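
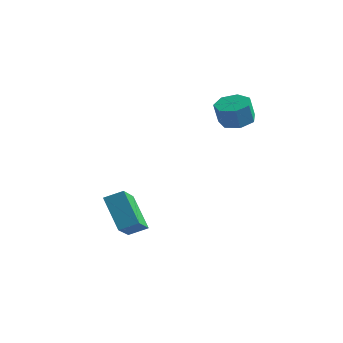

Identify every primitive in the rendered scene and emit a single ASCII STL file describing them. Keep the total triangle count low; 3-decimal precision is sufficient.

solid 
facet normal 0.053 0.287 -0.956
outer loop
vertex 4.048 4.327 1.877
vertex 3.532 3.652 1.646
vertex 3.298 4.468 1.878
endloop
endfacet
facet normal 0.177 0.940 0.292
outer loop
vertex 4.048 4.327 1.877
vertex 3.298 4.468 1.878
vertex 3.983 3.982 3.025
endloop
endfacet
facet normal 0.178 0.940 0.292
outer loop
vertex 3.983 3.982 3.025
vertex 3.298 4.468 1.878
vertex 3.233 4.124 3.025
endloop
endfacet
facet normal -0.054 -0.286 0.957
outer loop
vertex 3.983 3.982 3.025
vertex 3.233 4.124 3.025
vertex 3.468 3.308 2.794
endloop
endfacet
facet normal 0.053 0.287 -0.956
outer loop
vertex 3.298 4.468 1.878
vertex 3.532 3.652 1.646
vertex 2.724 3.995 1.704
endloop
endfacet
facet normal -0.658 0.731 0.182
outer loop
vertex 3.298 4.468 1.878
vertex 2.724 3.995 1.704
vertex 3.233 4.124 3.025
endloop
endfacet
facet normal -0.658 0.731 0.182
outer loop
vertex 3.233 4.124 3.025
vertex 2.724 3.995 1.704
vertex 2.659 3.651 2.851
endloop
endfacet
facet normal -0.054 -0.286 0.957
outer loop
vertex 3.233 4.124 3.025
vertex 2.659 3.651 2.851
vertex 3.468 3.308 2.794
endloop
endfacet
facet normal 0.054 0.288 -0.956
outer loop
vertex 2.724 3.995 1.704
vertex 3.532 3.652 1.646
vertex 2.759 3.264 1.486
endloop
endfacet
facet normal -0.997 -0.028 -0.065
outer loop
vertex 2.724 3.995 1.704
vertex 2.759 3.264 1.486
vertex 2.659 3.651 2.851
endloop
endfacet
facet normal -0.997 -0.028 -0.065
outer loop
vertex 2.659 3.651 2.851
vertex 2.759 3.264 1.486
vertex 2.694 2.92 2.634
endloop
endfacet
facet normal -0.054 -0.287 0.957
outer loop
vertex 2.659 3.651 2.851
vertex 2.694 2.92 2.634
vertex 3.468 3.308 2.794
endloop
endfacet
facet normal 0.054 0.287 -0.956
outer loop
vertex 2.759 3.264 1.486
vertex 3.532 3.652 1.646
vertex 3.376 2.825 1.389
endloop
endfacet
facet normal -0.586 -0.766 -0.263
outer loop
vertex 2.759 3.264 1.486
vertex 3.376 2.825 1.389
vertex 2.694 2.92 2.634
endloop
endfacet
facet normal -0.586 -0.767 -0.262
outer loop
vertex 2.694 2.92 2.634
vertex 3.376 2.825 1.389
vertex 3.312 2.481 2.537
endloop
endfacet
facet normal -0.054 -0.287 0.956
outer loop
vertex 2.694 2.92 2.634
vertex 3.312 2.481 2.537
vertex 3.468 3.308 2.794
endloop
endfacet
facet normal 0.054 0.287 -0.956
outer loop
vertex 3.376 2.825 1.389
vertex 3.532 3.652 1.646
vertex 4.111 3.009 1.486
endloop
endfacet
facet normal 0.267 -0.927 -0.263
outer loop
vertex 3.376 2.825 1.389
vertex 4.111 3.009 1.486
vertex 3.312 2.481 2.537
endloop
endfacet
facet normal 0.266 -0.927 -0.263
outer loop
vertex 3.312 2.481 2.537
vertex 4.111 3.009 1.486
vertex 4.047 2.665 2.633
endloop
endfacet
facet normal -0.053 -0.287 0.956
outer loop
vertex 3.312 2.481 2.537
vertex 4.047 2.665 2.633
vertex 3.468 3.308 2.794
endloop
endfacet
facet normal 0.054 0.287 -0.957
outer loop
vertex 4.111 3.009 1.486
vertex 3.532 3.652 1.646
vertex 4.41 3.677 1.703
endloop
endfacet
facet normal 0.919 -0.390 -0.066
outer loop
vertex 4.111 3.009 1.486
vertex 4.41 3.677 1.703
vertex 4.047 2.665 2.633
endloop
endfacet
facet normal 0.919 -0.390 -0.066
outer loop
vertex 4.047 2.665 2.633
vertex 4.41 3.677 1.703
vertex 4.346 3.333 2.851
endloop
endfacet
facet normal -0.054 -0.288 0.956
outer loop
vertex 4.047 2.665 2.633
vertex 4.346 3.333 2.851
vertex 3.468 3.308 2.794
endloop
endfacet
facet normal 0.054 0.286 -0.957
outer loop
vertex 4.41 3.677 1.703
vertex 3.532 3.652 1.646
vertex 4.048 4.327 1.877
endloop
endfacet
facet normal 0.879 0.441 0.181
outer loop
vertex 4.41 3.677 1.703
vertex 4.048 4.327 1.877
vertex 4.346 3.333 2.851
endloop
endfacet
facet normal 0.878 0.442 0.183
outer loop
vertex 4.346 3.333 2.851
vertex 4.048 4.327 1.877
vertex 3.983 3.982 3.025
endloop
endfacet
facet normal -0.054 -0.287 0.957
outer loop
vertex 4.346 3.333 2.851
vertex 3.983 3.982 3.025
vertex 3.468 3.308 2.794
endloop
endfacet
facet normal -0.632 0.309 0.711
outer loop
vertex 0.394 -2.483 -1.803
vertex 1.122 -1.933 -1.394
vertex -0.088 -1.071 -2.845
endloop
endfacet
facet normal -0.727 -0.551 -0.409
outer loop
vertex 1.178 -1.687 -4.266
vertex 0.394 -2.483 -1.803
vertex -0.088 -1.071 -2.845
endloop
endfacet
facet normal -0.632 0.309 0.711
outer loop
vertex -0.088 -1.071 -2.845
vertex 1.122 -1.933 -1.394
vertex 0.64 -0.521 -2.436
endloop
endfacet
facet normal -0.265 0.776 -0.572
outer loop
vertex 0.64 -0.521 -2.436
vertex 1.178 -1.687 -4.266
vertex -0.088 -1.071 -2.845
endloop
endfacet
facet normal 0.265 -0.776 0.572
outer loop
vertex 0.394 -2.483 -1.803
vertex 2.388 -2.549 -2.815
vertex 1.122 -1.933 -1.394
endloop
endfacet
facet normal -0.727 -0.551 -0.409
outer loop
vertex 1.66 -3.099 -3.224
vertex 0.394 -2.483 -1.803
vertex 1.178 -1.687 -4.266
endloop
endfacet
facet normal 0.265 -0.776 0.572
outer loop
vertex 1.66 -3.099 -3.224
vertex 2.388 -2.549 -2.815
vertex 0.394 -2.483 -1.803
endloop
endfacet
facet normal 0.727 0.551 0.409
outer loop
vertex 1.122 -1.933 -1.394
vertex 2.388 -2.549 -2.815
vertex 0.64 -0.521 -2.436
endloop
endfacet
facet normal -0.265 0.776 -0.572
outer loop
vertex 1.906 -1.137 -3.857
vertex 1.178 -1.687 -4.266
vertex 0.64 -0.521 -2.436
endloop
endfacet
facet normal 0.727 0.551 0.409
outer loop
vertex 0.64 -0.521 -2.436
vertex 2.388 -2.549 -2.815
vertex 1.906 -1.137 -3.857
endloop
endfacet
facet normal 0.632 -0.309 -0.711
outer loop
vertex 1.906 -1.137 -3.857
vertex 1.66 -3.099 -3.224
vertex 1.178 -1.687 -4.266
endloop
endfacet
facet normal 0.632 -0.309 -0.711
outer loop
vertex 2.388 -2.549 -2.815
vertex 1.66 -3.099 -3.224
vertex 1.906 -1.137 -3.857
endloop
endfacet

endsolid


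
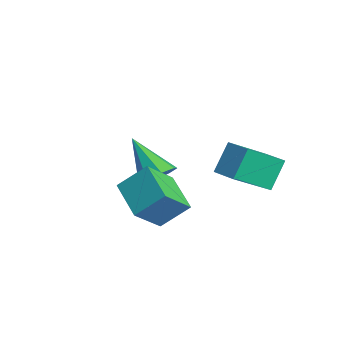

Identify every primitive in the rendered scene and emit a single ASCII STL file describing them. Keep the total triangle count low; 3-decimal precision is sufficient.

solid 
facet normal 0.781 0.107 -0.615
outer loop
vertex -2.325 1.334 -0.822
vertex -2.732 0.853 -1.422
vertex -2.699 1.702 -1.233
endloop
endfacet
facet normal -0.021 0.735 0.677
outer loop
vertex -2.325 1.334 -0.822
vertex -2.699 1.702 -1.233
vertex -4.388 0.627 -0.118
endloop
endfacet
facet normal 0.781 0.107 -0.616
outer loop
vertex -2.699 1.702 -1.233
vertex -2.732 0.853 -1.422
vertex -3.092 1.572 -1.754
endloop
endfacet
facet normal -0.467 0.874 0.135
outer loop
vertex -2.699 1.702 -1.233
vertex -3.092 1.572 -1.754
vertex -4.388 0.627 -0.118
endloop
endfacet
facet normal 0.781 0.107 -0.615
outer loop
vertex -3.092 1.572 -1.754
vertex -2.732 0.853 -1.422
vertex -3.274 1.021 -2.081
endloop
endfacet
facet normal -0.802 0.478 -0.359
outer loop
vertex -3.092 1.572 -1.754
vertex -3.274 1.021 -2.081
vertex -4.388 0.627 -0.118
endloop
endfacet
facet normal 0.781 0.107 -0.615
outer loop
vertex -3.274 1.021 -2.081
vertex -2.732 0.853 -1.422
vertex -3.139 0.372 -2.022
endloop
endfacet
facet normal -0.829 -0.219 -0.514
outer loop
vertex -3.274 1.021 -2.081
vertex -3.139 0.372 -2.022
vertex -4.388 0.627 -0.118
endloop
endfacet
facet normal 0.781 0.107 -0.615
outer loop
vertex -3.139 0.372 -2.022
vertex -2.732 0.853 -1.422
vertex -2.765 0.004 -1.611
endloop
endfacet
facet normal -0.533 -0.811 -0.241
outer loop
vertex -3.139 0.372 -2.022
vertex -2.765 0.004 -1.611
vertex -4.388 0.627 -0.118
endloop
endfacet
facet normal 0.781 0.106 -0.615
outer loop
vertex -2.765 0.004 -1.611
vertex -2.732 0.853 -1.422
vertex -2.372 0.134 -1.089
endloop
endfacet
facet normal -0.087 -0.949 0.302
outer loop
vertex -2.765 0.004 -1.611
vertex -2.372 0.134 -1.089
vertex -4.388 0.627 -0.118
endloop
endfacet
facet normal 0.781 0.106 -0.615
outer loop
vertex -2.372 0.134 -1.089
vertex -2.732 0.853 -1.422
vertex -2.19 0.685 -0.763
endloop
endfacet
facet normal 0.248 -0.553 0.796
outer loop
vertex -2.372 0.134 -1.089
vertex -2.19 0.685 -0.763
vertex -4.388 0.627 -0.118
endloop
endfacet
facet normal 0.781 0.107 -0.615
outer loop
vertex -2.19 0.685 -0.763
vertex -2.732 0.853 -1.422
vertex -2.325 1.334 -0.822
endloop
endfacet
facet normal 0.275 0.144 0.951
outer loop
vertex -2.19 0.685 -0.763
vertex -2.325 1.334 -0.822
vertex -4.388 0.627 -0.118
endloop
endfacet
facet normal -0.956 0.118 0.268
outer loop
vertex -0.209 -1.091 1.745
vertex -0.431 0.138 0.408
vertex -0.603 -2.174 0.816
endloop
endfacet
facet normal 0.122 -0.671 0.731
outer loop
vertex 1.051 -2.378 0.352
vertex -0.209 -1.091 1.745
vertex -0.603 -2.174 0.816
endloop
endfacet
facet normal -0.956 0.118 0.267
outer loop
vertex -0.603 -2.174 0.816
vertex -0.431 0.138 0.408
vertex -0.825 -0.944 -0.522
endloop
endfacet
facet normal -0.266 -0.731 -0.628
outer loop
vertex -0.825 -0.944 -0.522
vertex 1.051 -2.378 0.352
vertex -0.603 -2.174 0.816
endloop
endfacet
facet normal 0.266 0.731 0.628
outer loop
vertex -0.209 -1.091 1.745
vertex 1.223 -0.066 -0.056
vertex -0.431 0.138 0.408
endloop
endfacet
facet normal 0.121 -0.672 0.731
outer loop
vertex 1.445 -1.296 1.282
vertex -0.209 -1.091 1.745
vertex 1.051 -2.378 0.352
endloop
endfacet
facet normal 0.266 0.731 0.628
outer loop
vertex 1.445 -1.296 1.282
vertex 1.223 -0.066 -0.056
vertex -0.209 -1.091 1.745
endloop
endfacet
facet normal -0.122 0.672 -0.730
outer loop
vertex -0.431 0.138 0.408
vertex 1.223 -0.066 -0.056
vertex -0.825 -0.944 -0.522
endloop
endfacet
facet normal -0.266 -0.731 -0.628
outer loop
vertex 0.829 -1.149 -0.985
vertex 1.051 -2.378 0.352
vertex -0.825 -0.944 -0.522
endloop
endfacet
facet normal -0.121 0.671 -0.731
outer loop
vertex -0.825 -0.944 -0.522
vertex 1.223 -0.066 -0.056
vertex 0.829 -1.149 -0.985
endloop
endfacet
facet normal 0.956 -0.118 -0.268
outer loop
vertex 0.829 -1.149 -0.985
vertex 1.445 -1.296 1.282
vertex 1.051 -2.378 0.352
endloop
endfacet
facet normal 0.956 -0.118 -0.268
outer loop
vertex 1.223 -0.066 -0.056
vertex 1.445 -1.296 1.282
vertex 0.829 -1.149 -0.985
endloop
endfacet
facet normal -0.963 -0.161 -0.216
outer loop
vertex 0.627 1.296 1.009
vertex 0.236 2.166 2.101
vertex 0.645 2.996 -0.339
endloop
endfacet
facet normal 0.270 -0.600 -0.753
outer loop
vertex 1.704 3.174 -0.101
vertex 0.627 1.296 1.009
vertex 0.645 2.996 -0.339
endloop
endfacet
facet normal -0.963 -0.161 -0.216
outer loop
vertex 0.645 2.996 -0.339
vertex 0.236 2.166 2.101
vertex 0.254 3.866 0.753
endloop
endfacet
facet normal 0.008 0.783 -0.621
outer loop
vertex 0.254 3.866 0.753
vertex 1.704 3.174 -0.101
vertex 0.645 2.996 -0.339
endloop
endfacet
facet normal -0.008 -0.783 0.621
outer loop
vertex 0.627 1.296 1.009
vertex 1.295 2.344 2.339
vertex 0.236 2.166 2.101
endloop
endfacet
facet normal 0.270 -0.600 -0.753
outer loop
vertex 1.686 1.474 1.247
vertex 0.627 1.296 1.009
vertex 1.704 3.174 -0.101
endloop
endfacet
facet normal -0.008 -0.783 0.621
outer loop
vertex 1.686 1.474 1.247
vertex 1.295 2.344 2.339
vertex 0.627 1.296 1.009
endloop
endfacet
facet normal -0.270 0.600 0.753
outer loop
vertex 0.236 2.166 2.101
vertex 1.295 2.344 2.339
vertex 0.254 3.866 0.753
endloop
endfacet
facet normal 0.008 0.783 -0.621
outer loop
vertex 1.313 4.044 0.991
vertex 1.704 3.174 -0.101
vertex 0.254 3.866 0.753
endloop
endfacet
facet normal -0.270 0.600 0.753
outer loop
vertex 0.254 3.866 0.753
vertex 1.295 2.344 2.339
vertex 1.313 4.044 0.991
endloop
endfacet
facet normal 0.963 0.161 0.216
outer loop
vertex 1.313 4.044 0.991
vertex 1.686 1.474 1.247
vertex 1.704 3.174 -0.101
endloop
endfacet
facet normal 0.963 0.161 0.216
outer loop
vertex 1.295 2.344 2.339
vertex 1.686 1.474 1.247
vertex 1.313 4.044 0.991
endloop
endfacet

endsolid


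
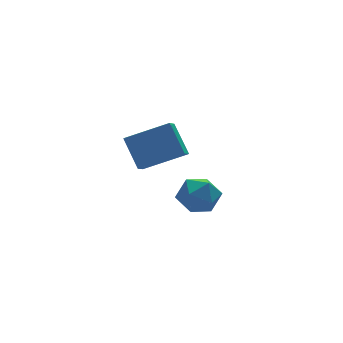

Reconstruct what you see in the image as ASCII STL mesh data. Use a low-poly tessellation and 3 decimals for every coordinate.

solid 
facet normal -0.855 0.308 -0.418
outer loop
vertex -4.745 2.787 2.665
vertex -4.29 3.398 2.185
vertex -4.539 1.64 1.401
endloop
endfacet
facet normal -0.505 -0.679 0.533
outer loop
vertex -2.71 0.982 2.295
vertex -4.745 2.787 2.665
vertex -4.539 1.64 1.401
endloop
endfacet
facet normal -0.855 0.307 -0.417
outer loop
vertex -4.539 1.64 1.401
vertex -4.29 3.398 2.185
vertex -4.085 2.25 0.92
endloop
endfacet
facet normal 0.119 -0.668 -0.735
outer loop
vertex -4.085 2.25 0.92
vertex -2.71 0.982 2.295
vertex -4.539 1.64 1.401
endloop
endfacet
facet normal -0.120 0.667 0.736
outer loop
vertex -4.745 2.787 2.665
vertex -2.461 2.74 3.079
vertex -4.29 3.398 2.185
endloop
endfacet
facet normal -0.505 -0.678 0.534
outer loop
vertex -2.915 2.13 3.56
vertex -4.745 2.787 2.665
vertex -2.71 0.982 2.295
endloop
endfacet
facet normal -0.119 0.668 0.734
outer loop
vertex -2.915 2.13 3.56
vertex -2.461 2.74 3.079
vertex -4.745 2.787 2.665
endloop
endfacet
facet normal 0.505 0.678 -0.534
outer loop
vertex -4.29 3.398 2.185
vertex -2.461 2.74 3.079
vertex -4.085 2.25 0.92
endloop
endfacet
facet normal 0.120 -0.667 -0.735
outer loop
vertex -2.255 1.593 1.815
vertex -2.71 0.982 2.295
vertex -4.085 2.25 0.92
endloop
endfacet
facet normal 0.505 0.679 -0.534
outer loop
vertex -4.085 2.25 0.92
vertex -2.461 2.74 3.079
vertex -2.255 1.593 1.815
endloop
endfacet
facet normal 0.855 -0.308 0.418
outer loop
vertex -2.255 1.593 1.815
vertex -2.915 2.13 3.56
vertex -2.71 0.982 2.295
endloop
endfacet
facet normal 0.855 -0.307 0.418
outer loop
vertex -2.461 2.74 3.079
vertex -2.915 2.13 3.56
vertex -2.255 1.593 1.815
endloop
endfacet
facet normal 0.024 0.852 0.524
outer loop
vertex -3.706 -1.617 1.962
vertex -3.904 -2.126 2.799
vertex -2.957 -1.979 2.516
endloop
endfacet
facet normal 0.459 0.888 -0.040
outer loop
vertex -3.706 -1.617 1.962
vertex -2.957 -1.979 2.516
vertex -2.919 -2.044 1.52
endloop
endfacet
facet normal 0.068 0.776 -0.627
outer loop
vertex -3.706 -1.617 1.962
vertex -2.919 -2.044 1.52
vertex -3.841 -2.232 1.187
endloop
endfacet
facet normal -0.608 0.670 -0.426
outer loop
vertex -3.706 -1.617 1.962
vertex -3.841 -2.232 1.187
vertex -4.45 -2.283 1.977
endloop
endfacet
facet normal -0.636 0.717 0.286
outer loop
vertex -3.706 -1.617 1.962
vertex -4.45 -2.283 1.977
vertex -3.904 -2.126 2.799
endloop
endfacet
facet normal 0.934 0.358 0.012
outer loop
vertex -2.919 -2.044 1.52
vertex -2.957 -1.979 2.516
vertex -2.63 -2.817 2.083
endloop
endfacet
facet normal 0.230 0.299 0.926
outer loop
vertex -2.957 -1.979 2.516
vertex -3.904 -2.126 2.799
vertex -3.239 -2.868 2.873
endloop
endfacet
facet normal -0.837 0.081 0.541
outer loop
vertex -3.904 -2.126 2.799
vertex -4.45 -2.283 1.977
vertex -4.161 -3.056 2.54
endloop
endfacet
facet normal -0.792 0.006 -0.610
outer loop
vertex -4.45 -2.283 1.977
vertex -3.841 -2.232 1.187
vertex -4.123 -3.121 1.544
endloop
endfacet
facet normal 0.302 0.177 -0.937
outer loop
vertex -3.841 -2.232 1.187
vertex -2.919 -2.044 1.52
vertex -3.176 -2.974 1.261
endloop
endfacet
facet normal 0.608 -0.670 0.426
outer loop
vertex -3.374 -3.483 2.098
vertex -2.63 -2.817 2.083
vertex -3.239 -2.868 2.873
endloop
endfacet
facet normal -0.068 -0.776 0.627
outer loop
vertex -3.374 -3.483 2.098
vertex -3.239 -2.868 2.873
vertex -4.161 -3.056 2.54
endloop
endfacet
facet normal -0.459 -0.888 0.040
outer loop
vertex -3.374 -3.483 2.098
vertex -4.161 -3.056 2.54
vertex -4.123 -3.121 1.544
endloop
endfacet
facet normal -0.024 -0.852 -0.524
outer loop
vertex -3.374 -3.483 2.098
vertex -4.123 -3.121 1.544
vertex -3.176 -2.974 1.261
endloop
endfacet
facet normal 0.636 -0.717 -0.286
outer loop
vertex -3.374 -3.483 2.098
vertex -3.176 -2.974 1.261
vertex -2.63 -2.817 2.083
endloop
endfacet
facet normal 0.792 -0.006 0.610
outer loop
vertex -3.239 -2.868 2.873
vertex -2.63 -2.817 2.083
vertex -2.957 -1.979 2.516
endloop
endfacet
facet normal -0.302 -0.177 0.937
outer loop
vertex -4.161 -3.056 2.54
vertex -3.239 -2.868 2.873
vertex -3.904 -2.126 2.799
endloop
endfacet
facet normal -0.934 -0.358 -0.012
outer loop
vertex -4.123 -3.121 1.544
vertex -4.161 -3.056 2.54
vertex -4.45 -2.283 1.977
endloop
endfacet
facet normal -0.230 -0.299 -0.926
outer loop
vertex -3.176 -2.974 1.261
vertex -4.123 -3.121 1.544
vertex -3.841 -2.232 1.187
endloop
endfacet
facet normal 0.837 -0.081 -0.541
outer loop
vertex -2.63 -2.817 2.083
vertex -3.176 -2.974 1.261
vertex -2.919 -2.044 1.52
endloop
endfacet

endsolid


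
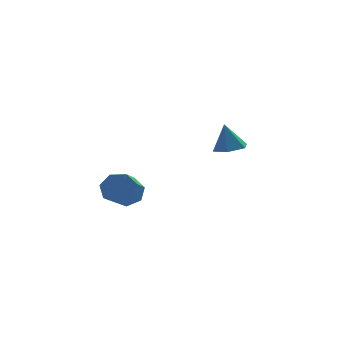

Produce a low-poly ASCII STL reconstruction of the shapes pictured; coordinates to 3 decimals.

solid 
facet normal 0.157 -0.140 -0.978
outer loop
vertex 3.067 0.703 2.249
vertex 2.455 1.389 2.053
vertex 3.365 1.591 2.17
endloop
endfacet
facet normal 0.761 -0.200 0.617
outer loop
vertex 3.067 0.703 2.249
vertex 3.365 1.591 2.17
vertex 2.205 1.611 3.607
endloop
endfacet
facet normal 0.157 -0.140 -0.978
outer loop
vertex 3.365 1.591 2.17
vertex 2.455 1.389 2.053
vertex 2.753 2.277 1.974
endloop
endfacet
facet normal 0.590 0.659 0.467
outer loop
vertex 3.365 1.591 2.17
vertex 2.753 2.277 1.974
vertex 2.205 1.611 3.607
endloop
endfacet
facet normal 0.157 -0.140 -0.978
outer loop
vertex 2.753 2.277 1.974
vertex 2.455 1.389 2.053
vertex 1.842 2.075 1.857
endloop
endfacet
facet normal -0.243 0.924 0.295
outer loop
vertex 2.753 2.277 1.974
vertex 1.842 2.075 1.857
vertex 2.205 1.611 3.607
endloop
endfacet
facet normal 0.157 -0.140 -0.978
outer loop
vertex 1.842 2.075 1.857
vertex 2.455 1.389 2.053
vertex 1.544 1.187 1.936
endloop
endfacet
facet normal -0.904 0.328 0.274
outer loop
vertex 1.842 2.075 1.857
vertex 1.544 1.187 1.936
vertex 2.205 1.611 3.607
endloop
endfacet
facet normal 0.157 -0.140 -0.978
outer loop
vertex 1.544 1.187 1.936
vertex 2.455 1.389 2.053
vertex 2.156 0.501 2.132
endloop
endfacet
facet normal -0.732 -0.532 0.425
outer loop
vertex 1.544 1.187 1.936
vertex 2.156 0.501 2.132
vertex 2.205 1.611 3.607
endloop
endfacet
facet normal 0.157 -0.140 -0.978
outer loop
vertex 2.156 0.501 2.132
vertex 2.455 1.389 2.053
vertex 3.067 0.703 2.249
endloop
endfacet
facet normal 0.100 -0.797 0.596
outer loop
vertex 2.156 0.501 2.132
vertex 3.067 0.703 2.249
vertex 2.205 1.611 3.607
endloop
endfacet
facet normal 0.346 0.802 -0.487
outer loop
vertex -2.718 -2.417 0.427
vertex -3.344 -1.891 0.848
vertex -2.489 -2.094 1.121
endloop
endfacet
facet normal 0.893 -0.440 -0.090
outer loop
vertex -2.718 -2.417 0.427
vertex -2.489 -2.094 1.121
vertex -3.33 -3.836 1.291
endloop
endfacet
facet normal 0.893 -0.440 -0.089
outer loop
vertex -3.33 -3.836 1.291
vertex -2.489 -2.094 1.121
vertex -3.101 -3.512 1.984
endloop
endfacet
facet normal -0.346 -0.801 0.489
outer loop
vertex -3.33 -3.836 1.291
vertex -3.101 -3.512 1.984
vertex -3.956 -3.309 1.712
endloop
endfacet
facet normal 0.346 0.802 -0.488
outer loop
vertex -2.489 -2.094 1.121
vertex -3.344 -1.891 0.848
vertex -2.904 -1.618 1.609
endloop
endfacet
facet normal 0.781 0.042 0.623
outer loop
vertex -2.489 -2.094 1.121
vertex -2.904 -1.618 1.609
vertex -3.101 -3.512 1.984
endloop
endfacet
facet normal 0.781 0.042 0.623
outer loop
vertex -3.101 -3.512 1.984
vertex -2.904 -1.618 1.609
vertex -3.516 -3.036 2.472
endloop
endfacet
facet normal -0.346 -0.802 0.488
outer loop
vertex -3.101 -3.512 1.984
vertex -3.516 -3.036 2.472
vertex -3.956 -3.309 1.712
endloop
endfacet
facet normal 0.347 0.801 -0.488
outer loop
vertex -2.904 -1.618 1.609
vertex -3.344 -1.891 0.848
vertex -3.65 -1.347 1.524
endloop
endfacet
facet normal 0.080 0.493 0.866
outer loop
vertex -2.904 -1.618 1.609
vertex -3.65 -1.347 1.524
vertex -3.516 -3.036 2.472
endloop
endfacet
facet normal 0.081 0.493 0.866
outer loop
vertex -3.516 -3.036 2.472
vertex -3.65 -1.347 1.524
vertex -4.263 -2.766 2.388
endloop
endfacet
facet normal -0.345 -0.802 0.488
outer loop
vertex -3.516 -3.036 2.472
vertex -4.263 -2.766 2.388
vertex -3.956 -3.309 1.712
endloop
endfacet
facet normal 0.346 0.801 -0.488
outer loop
vertex -3.65 -1.347 1.524
vertex -3.344 -1.891 0.848
vertex -4.166 -1.486 0.93
endloop
endfacet
facet normal -0.681 0.572 0.457
outer loop
vertex -3.65 -1.347 1.524
vertex -4.166 -1.486 0.93
vertex -4.263 -2.766 2.388
endloop
endfacet
facet normal -0.681 0.572 0.457
outer loop
vertex -4.263 -2.766 2.388
vertex -4.166 -1.486 0.93
vertex -4.778 -2.904 1.794
endloop
endfacet
facet normal -0.347 -0.802 0.487
outer loop
vertex -4.263 -2.766 2.388
vertex -4.778 -2.904 1.794
vertex -3.956 -3.309 1.712
endloop
endfacet
facet normal 0.346 0.801 -0.488
outer loop
vertex -4.166 -1.486 0.93
vertex -3.344 -1.891 0.848
vertex -4.062 -1.93 0.275
endloop
endfacet
facet normal -0.929 0.220 -0.297
outer loop
vertex -4.166 -1.486 0.93
vertex -4.062 -1.93 0.275
vertex -4.778 -2.904 1.794
endloop
endfacet
facet normal -0.929 0.221 -0.296
outer loop
vertex -4.778 -2.904 1.794
vertex -4.062 -1.93 0.275
vertex -4.675 -3.348 1.139
endloop
endfacet
facet normal -0.346 -0.801 0.489
outer loop
vertex -4.778 -2.904 1.794
vertex -4.675 -3.348 1.139
vertex -3.956 -3.309 1.712
endloop
endfacet
facet normal 0.346 0.802 -0.488
outer loop
vertex -4.062 -1.93 0.275
vertex -3.344 -1.891 0.848
vertex -3.418 -2.344 0.051
endloop
endfacet
facet normal -0.478 -0.297 -0.827
outer loop
vertex -4.062 -1.93 0.275
vertex -3.418 -2.344 0.051
vertex -4.675 -3.348 1.139
endloop
endfacet
facet normal -0.478 -0.297 -0.827
outer loop
vertex -4.675 -3.348 1.139
vertex -3.418 -2.344 0.051
vertex -4.03 -3.763 0.915
endloop
endfacet
facet normal -0.346 -0.801 0.488
outer loop
vertex -4.675 -3.348 1.139
vertex -4.03 -3.763 0.915
vertex -3.956 -3.309 1.712
endloop
endfacet
facet normal 0.346 0.802 -0.488
outer loop
vertex -3.418 -2.344 0.051
vertex -3.344 -1.891 0.848
vertex -2.718 -2.417 0.427
endloop
endfacet
facet normal 0.333 -0.591 -0.735
outer loop
vertex -3.418 -2.344 0.051
vertex -2.718 -2.417 0.427
vertex -4.03 -3.763 0.915
endloop
endfacet
facet normal 0.333 -0.591 -0.735
outer loop
vertex -4.03 -3.763 0.915
vertex -2.718 -2.417 0.427
vertex -3.33 -3.836 1.291
endloop
endfacet
facet normal -0.346 -0.801 0.488
outer loop
vertex -4.03 -3.763 0.915
vertex -3.33 -3.836 1.291
vertex -3.956 -3.309 1.712
endloop
endfacet

endsolid


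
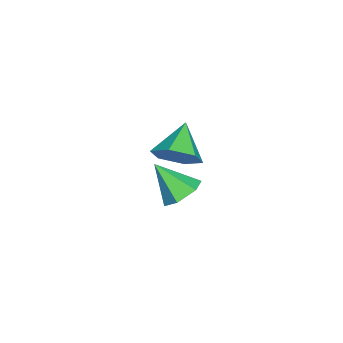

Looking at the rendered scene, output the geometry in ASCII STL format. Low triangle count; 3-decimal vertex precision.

solid 
facet normal 0.813 0.004 -0.582
outer loop
vertex -0.602 0.147 -2.609
vertex -1.087 0.262 -3.286
vertex -0.789 0.925 -2.865
endloop
endfacet
facet normal 0.091 0.331 0.939
outer loop
vertex -0.602 0.147 -2.609
vertex -0.789 0.925 -2.865
vertex -2.193 0.258 -2.494
endloop
endfacet
facet normal 0.814 0.003 -0.581
outer loop
vertex -0.789 0.925 -2.865
vertex -1.087 0.262 -3.286
vertex -1.273 1.04 -3.542
endloop
endfacet
facet normal -0.316 0.872 0.374
outer loop
vertex -0.789 0.925 -2.865
vertex -1.273 1.04 -3.542
vertex -2.193 0.258 -2.494
endloop
endfacet
facet normal 0.813 0.003 -0.583
outer loop
vertex -1.273 1.04 -3.542
vertex -1.087 0.262 -3.286
vertex -1.572 0.377 -3.962
endloop
endfacet
facet normal -0.790 0.540 -0.290
outer loop
vertex -1.273 1.04 -3.542
vertex -1.572 0.377 -3.962
vertex -2.193 0.258 -2.494
endloop
endfacet
facet normal 0.813 0.003 -0.583
outer loop
vertex -1.572 0.377 -3.962
vertex -1.087 0.262 -3.286
vertex -1.386 -0.401 -3.706
endloop
endfacet
facet normal -0.858 -0.334 -0.390
outer loop
vertex -1.572 0.377 -3.962
vertex -1.386 -0.401 -3.706
vertex -2.193 0.258 -2.494
endloop
endfacet
facet normal 0.813 0.003 -0.583
outer loop
vertex -1.386 -0.401 -3.706
vertex -1.087 0.262 -3.286
vertex -0.901 -0.516 -3.03
endloop
endfacet
facet normal -0.452 -0.875 0.175
outer loop
vertex -1.386 -0.401 -3.706
vertex -0.901 -0.516 -3.03
vertex -2.193 0.258 -2.494
endloop
endfacet
facet normal 0.813 0.003 -0.582
outer loop
vertex -0.901 -0.516 -3.03
vertex -1.087 0.262 -3.286
vertex -0.602 0.147 -2.609
endloop
endfacet
facet normal 0.023 -0.543 0.839
outer loop
vertex -0.901 -0.516 -3.03
vertex -0.602 0.147 -2.609
vertex -2.193 0.258 -2.494
endloop
endfacet
facet normal 0.137 0.668 -0.732
outer loop
vertex 2.737 1.303 -2.134
vertex 2.07 1.294 -2.267
vertex 2.321 1.737 -1.816
endloop
endfacet
facet normal 0.658 0.081 0.749
outer loop
vertex 2.737 1.303 -2.134
vertex 2.321 1.737 -1.816
vertex 1.89 0.406 -1.293
endloop
endfacet
facet normal 0.137 0.667 -0.732
outer loop
vertex 2.321 1.737 -1.816
vertex 2.07 1.294 -2.267
vertex 1.655 1.728 -1.949
endloop
endfacet
facet normal -0.184 0.410 0.893
outer loop
vertex 2.321 1.737 -1.816
vertex 1.655 1.728 -1.949
vertex 1.89 0.406 -1.293
endloop
endfacet
facet normal 0.135 0.667 -0.733
outer loop
vertex 1.655 1.728 -1.949
vertex 2.07 1.294 -2.267
vertex 1.404 1.284 -2.399
endloop
endfacet
facet normal -0.896 0.060 0.441
outer loop
vertex 1.655 1.728 -1.949
vertex 1.404 1.284 -2.399
vertex 1.89 0.406 -1.293
endloop
endfacet
facet normal 0.135 0.667 -0.732
outer loop
vertex 1.404 1.284 -2.399
vertex 2.07 1.294 -2.267
vertex 1.819 0.851 -2.717
endloop
endfacet
facet normal -0.768 -0.621 -0.156
outer loop
vertex 1.404 1.284 -2.399
vertex 1.819 0.851 -2.717
vertex 1.89 0.406 -1.293
endloop
endfacet
facet normal 0.136 0.667 -0.733
outer loop
vertex 1.819 0.851 -2.717
vertex 2.07 1.294 -2.267
vertex 2.486 0.86 -2.585
endloop
endfacet
facet normal 0.072 -0.951 -0.301
outer loop
vertex 1.819 0.851 -2.717
vertex 2.486 0.86 -2.585
vertex 1.89 0.406 -1.293
endloop
endfacet
facet normal 0.137 0.668 -0.732
outer loop
vertex 2.486 0.86 -2.585
vertex 2.07 1.294 -2.267
vertex 2.737 1.303 -2.134
endloop
endfacet
facet normal 0.786 -0.600 0.152
outer loop
vertex 2.486 0.86 -2.585
vertex 2.737 1.303 -2.134
vertex 1.89 0.406 -1.293
endloop
endfacet

endsolid


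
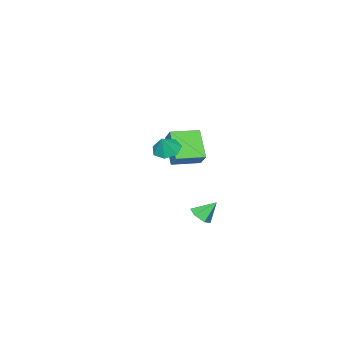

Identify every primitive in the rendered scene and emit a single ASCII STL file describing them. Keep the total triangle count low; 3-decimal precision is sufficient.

solid 
facet normal 0.461 -0.477 -0.748
outer loop
vertex -1.517 0.323 -4.295
vertex -1.939 -0.273 -4.175
vertex -2.163 0.251 -4.647
endloop
endfacet
facet normal -0.058 0.994 -0.097
outer loop
vertex -1.517 0.323 -4.295
vertex -2.163 0.251 -4.647
vertex -2.561 0.373 -3.165
endloop
endfacet
facet normal 0.460 -0.478 -0.749
outer loop
vertex -2.163 0.251 -4.647
vertex -1.939 -0.273 -4.175
vertex -2.586 -0.344 -4.527
endloop
endfacet
facet normal -0.811 0.524 -0.261
outer loop
vertex -2.163 0.251 -4.647
vertex -2.586 -0.344 -4.527
vertex -2.561 0.373 -3.165
endloop
endfacet
facet normal 0.460 -0.478 -0.749
outer loop
vertex -2.586 -0.344 -4.527
vertex -1.939 -0.273 -4.175
vertex -2.362 -0.868 -4.055
endloop
endfacet
facet normal -0.951 -0.265 0.157
outer loop
vertex -2.586 -0.344 -4.527
vertex -2.362 -0.868 -4.055
vertex -2.561 0.373 -3.165
endloop
endfacet
facet normal 0.461 -0.478 -0.748
outer loop
vertex -2.362 -0.868 -4.055
vertex -1.939 -0.273 -4.175
vertex -1.716 -0.796 -3.703
endloop
endfacet
facet normal -0.337 -0.584 0.739
outer loop
vertex -2.362 -0.868 -4.055
vertex -1.716 -0.796 -3.703
vertex -2.561 0.373 -3.165
endloop
endfacet
facet normal 0.461 -0.478 -0.748
outer loop
vertex -1.716 -0.796 -3.703
vertex -1.939 -0.273 -4.175
vertex -1.293 -0.201 -3.823
endloop
endfacet
facet normal 0.416 -0.114 0.902
outer loop
vertex -1.716 -0.796 -3.703
vertex -1.293 -0.201 -3.823
vertex -2.561 0.373 -3.165
endloop
endfacet
facet normal 0.461 -0.477 -0.748
outer loop
vertex -1.293 -0.201 -3.823
vertex -1.939 -0.273 -4.175
vertex -1.517 0.323 -4.295
endloop
endfacet
facet normal 0.557 0.675 0.485
outer loop
vertex -1.293 -0.201 -3.823
vertex -1.517 0.323 -4.295
vertex -2.561 0.373 -3.165
endloop
endfacet
facet normal -0.384 -0.594 -0.706
outer loop
vertex -3.905 -4.289 0.034
vertex -5.319 -3.263 -0.06
vertex -2.982 -3.15 -1.427
endloop
endfacet
facet normal 0.808 -0.586 0.054
outer loop
vertex -2.521 -2.437 -0.58
vertex -3.905 -4.289 0.034
vertex -2.982 -3.15 -1.427
endloop
endfacet
facet normal -0.384 -0.594 -0.706
outer loop
vertex -2.982 -3.15 -1.427
vertex -5.319 -3.263 -0.06
vertex -4.396 -2.124 -1.521
endloop
endfacet
facet normal 0.446 0.550 -0.706
outer loop
vertex -4.396 -2.124 -1.521
vertex -2.521 -2.437 -0.58
vertex -2.982 -3.15 -1.427
endloop
endfacet
facet normal -0.446 -0.550 0.706
outer loop
vertex -3.905 -4.289 0.034
vertex -4.858 -2.55 0.787
vertex -5.319 -3.263 -0.06
endloop
endfacet
facet normal 0.808 -0.586 0.054
outer loop
vertex -3.444 -3.576 0.881
vertex -3.905 -4.289 0.034
vertex -2.521 -2.437 -0.58
endloop
endfacet
facet normal -0.446 -0.550 0.706
outer loop
vertex -3.444 -3.576 0.881
vertex -4.858 -2.55 0.787
vertex -3.905 -4.289 0.034
endloop
endfacet
facet normal -0.808 0.586 -0.054
outer loop
vertex -5.319 -3.263 -0.06
vertex -4.858 -2.55 0.787
vertex -4.396 -2.124 -1.521
endloop
endfacet
facet normal 0.446 0.550 -0.706
outer loop
vertex -3.935 -1.411 -0.674
vertex -2.521 -2.437 -0.58
vertex -4.396 -2.124 -1.521
endloop
endfacet
facet normal -0.808 0.586 -0.054
outer loop
vertex -4.396 -2.124 -1.521
vertex -4.858 -2.55 0.787
vertex -3.935 -1.411 -0.674
endloop
endfacet
facet normal 0.384 0.594 0.706
outer loop
vertex -3.935 -1.411 -0.674
vertex -3.444 -3.576 0.881
vertex -2.521 -2.437 -0.58
endloop
endfacet
facet normal 0.384 0.594 0.706
outer loop
vertex -4.858 -2.55 0.787
vertex -3.444 -3.576 0.881
vertex -3.935 -1.411 -0.674
endloop
endfacet
facet normal -0.507 -0.099 -0.856
outer loop
vertex 3.76 1.735 3.03
vertex 3.151 1.406 3.429
vertex 3.279 2.178 3.264
endloop
endfacet
facet normal 0.707 0.693 0.141
outer loop
vertex 3.76 1.735 3.03
vertex 3.279 2.178 3.264
vertex 3.709 1.514 4.371
endloop
endfacet
facet normal -0.507 -0.099 -0.857
outer loop
vertex 3.279 2.178 3.264
vertex 3.151 1.406 3.429
vertex 2.701 2.038 3.622
endloop
endfacet
facet normal 0.091 0.869 0.486
outer loop
vertex 3.279 2.178 3.264
vertex 2.701 2.038 3.622
vertex 3.709 1.514 4.371
endloop
endfacet
facet normal -0.508 -0.100 -0.856
outer loop
vertex 2.701 2.038 3.622
vertex 3.151 1.406 3.429
vertex 2.462 1.423 3.836
endloop
endfacet
facet normal -0.382 0.433 0.817
outer loop
vertex 2.701 2.038 3.622
vertex 2.462 1.423 3.836
vertex 3.709 1.514 4.371
endloop
endfacet
facet normal -0.508 -0.099 -0.856
outer loop
vertex 2.462 1.423 3.836
vertex 3.151 1.406 3.429
vertex 2.741 0.794 3.743
endloop
endfacet
facet normal -0.359 -0.290 0.887
outer loop
vertex 2.462 1.423 3.836
vertex 2.741 0.794 3.743
vertex 3.709 1.514 4.371
endloop
endfacet
facet normal -0.507 -0.099 -0.856
outer loop
vertex 2.741 0.794 3.743
vertex 3.151 1.406 3.429
vertex 3.329 0.626 3.414
endloop
endfacet
facet normal 0.144 -0.753 0.642
outer loop
vertex 2.741 0.794 3.743
vertex 3.329 0.626 3.414
vertex 3.709 1.514 4.371
endloop
endfacet
facet normal -0.508 -0.099 -0.856
outer loop
vertex 3.329 0.626 3.414
vertex 3.151 1.406 3.429
vertex 3.783 1.045 3.096
endloop
endfacet
facet normal 0.748 -0.608 0.267
outer loop
vertex 3.329 0.626 3.414
vertex 3.783 1.045 3.096
vertex 3.709 1.514 4.371
endloop
endfacet
facet normal -0.507 -0.099 -0.856
outer loop
vertex 3.783 1.045 3.096
vertex 3.151 1.406 3.429
vertex 3.76 1.735 3.03
endloop
endfacet
facet normal 0.998 0.038 0.044
outer loop
vertex 3.783 1.045 3.096
vertex 3.76 1.735 3.03
vertex 3.709 1.514 4.371
endloop
endfacet

endsolid


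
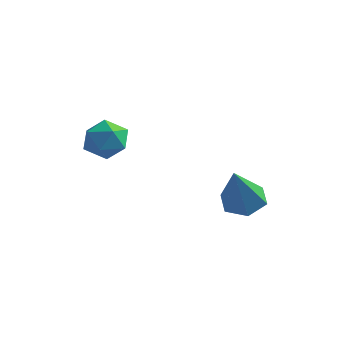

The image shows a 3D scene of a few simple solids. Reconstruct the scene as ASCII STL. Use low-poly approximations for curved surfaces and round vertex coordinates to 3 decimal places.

solid 
facet normal -0.000 0.751 0.660
outer loop
vertex -2.523 -1.682 0.111
vertex -2.387 -2.195 0.695
vertex -1.782 -1.861 0.315
endloop
endfacet
facet normal 0.229 0.973 0.023
outer loop
vertex -2.523 -1.682 0.111
vertex -1.782 -1.861 0.315
vertex -1.977 -1.797 -0.446
endloop
endfacet
facet normal -0.287 0.843 -0.455
outer loop
vertex -2.523 -1.682 0.111
vertex -1.977 -1.797 -0.446
vertex -2.702 -2.093 -0.538
endloop
endfacet
facet normal -0.834 0.540 -0.112
outer loop
vertex -2.523 -1.682 0.111
vertex -2.702 -2.093 -0.538
vertex -2.956 -2.339 0.167
endloop
endfacet
facet normal -0.658 0.483 0.578
outer loop
vertex -2.523 -1.682 0.111
vertex -2.956 -2.339 0.167
vertex -2.387 -2.195 0.695
endloop
endfacet
facet normal 0.798 0.583 -0.155
outer loop
vertex -1.977 -1.797 -0.446
vertex -1.782 -1.861 0.315
vertex -1.504 -2.381 -0.207
endloop
endfacet
facet normal 0.427 0.223 0.876
outer loop
vertex -1.782 -1.861 0.315
vertex -2.387 -2.195 0.695
vertex -1.758 -2.627 0.498
endloop
endfacet
facet normal -0.636 -0.211 0.743
outer loop
vertex -2.387 -2.195 0.695
vertex -2.956 -2.339 0.167
vertex -2.483 -2.923 0.406
endloop
endfacet
facet normal -0.920 -0.118 -0.373
outer loop
vertex -2.956 -2.339 0.167
vertex -2.702 -2.093 -0.538
vertex -2.678 -2.859 -0.355
endloop
endfacet
facet normal -0.034 0.373 -0.927
outer loop
vertex -2.702 -2.093 -0.538
vertex -1.977 -1.797 -0.446
vertex -2.073 -2.525 -0.735
endloop
endfacet
facet normal 0.834 -0.540 0.112
outer loop
vertex -1.937 -3.038 -0.151
vertex -1.504 -2.381 -0.207
vertex -1.758 -2.627 0.498
endloop
endfacet
facet normal 0.287 -0.843 0.455
outer loop
vertex -1.937 -3.038 -0.151
vertex -1.758 -2.627 0.498
vertex -2.483 -2.923 0.406
endloop
endfacet
facet normal -0.229 -0.973 -0.023
outer loop
vertex -1.937 -3.038 -0.151
vertex -2.483 -2.923 0.406
vertex -2.678 -2.859 -0.355
endloop
endfacet
facet normal 0.000 -0.751 -0.660
outer loop
vertex -1.937 -3.038 -0.151
vertex -2.678 -2.859 -0.355
vertex -2.073 -2.525 -0.735
endloop
endfacet
facet normal 0.658 -0.483 -0.578
outer loop
vertex -1.937 -3.038 -0.151
vertex -2.073 -2.525 -0.735
vertex -1.504 -2.381 -0.207
endloop
endfacet
facet normal 0.920 0.118 0.373
outer loop
vertex -1.758 -2.627 0.498
vertex -1.504 -2.381 -0.207
vertex -1.782 -1.861 0.315
endloop
endfacet
facet normal 0.034 -0.373 0.927
outer loop
vertex -2.483 -2.923 0.406
vertex -1.758 -2.627 0.498
vertex -2.387 -2.195 0.695
endloop
endfacet
facet normal -0.798 -0.583 0.155
outer loop
vertex -2.678 -2.859 -0.355
vertex -2.483 -2.923 0.406
vertex -2.956 -2.339 0.167
endloop
endfacet
facet normal -0.427 -0.223 -0.876
outer loop
vertex -2.073 -2.525 -0.735
vertex -2.678 -2.859 -0.355
vertex -2.702 -2.093 -0.538
endloop
endfacet
facet normal 0.636 0.211 -0.743
outer loop
vertex -1.504 -2.381 -0.207
vertex -2.073 -2.525 -0.735
vertex -1.977 -1.797 -0.446
endloop
endfacet
facet normal -0.177 0.557 -0.811
outer loop
vertex 0.964 1.55 -3.345
vertex 0.212 1.393 -3.289
vertex 0.504 2.008 -2.93
endloop
endfacet
facet normal 0.798 0.375 0.471
outer loop
vertex 0.964 1.55 -3.345
vertex 0.504 2.008 -2.93
vertex 0.568 0.267 -1.651
endloop
endfacet
facet normal -0.176 0.557 -0.812
outer loop
vertex 0.504 2.008 -2.93
vertex 0.212 1.393 -3.289
vertex -0.248 1.851 -2.875
endloop
endfacet
facet normal -0.064 0.589 0.805
outer loop
vertex 0.504 2.008 -2.93
vertex -0.248 1.851 -2.875
vertex 0.568 0.267 -1.651
endloop
endfacet
facet normal -0.176 0.557 -0.812
outer loop
vertex -0.248 1.851 -2.875
vertex 0.212 1.393 -3.289
vertex -0.54 1.236 -3.234
endloop
endfacet
facet normal -0.807 0.039 0.589
outer loop
vertex -0.248 1.851 -2.875
vertex -0.54 1.236 -3.234
vertex 0.568 0.267 -1.651
endloop
endfacet
facet normal -0.176 0.558 -0.811
outer loop
vertex -0.54 1.236 -3.234
vertex 0.212 1.393 -3.289
vertex -0.08 0.778 -3.649
endloop
endfacet
facet normal -0.688 -0.725 0.038
outer loop
vertex -0.54 1.236 -3.234
vertex -0.08 0.778 -3.649
vertex 0.568 0.267 -1.651
endloop
endfacet
facet normal -0.176 0.558 -0.811
outer loop
vertex -0.08 0.778 -3.649
vertex 0.212 1.393 -3.289
vertex 0.671 0.935 -3.704
endloop
endfacet
facet normal 0.175 -0.939 -0.297
outer loop
vertex -0.08 0.778 -3.649
vertex 0.671 0.935 -3.704
vertex 0.568 0.267 -1.651
endloop
endfacet
facet normal -0.177 0.558 -0.811
outer loop
vertex 0.671 0.935 -3.704
vertex 0.212 1.393 -3.289
vertex 0.964 1.55 -3.345
endloop
endfacet
facet normal 0.917 -0.390 -0.081
outer loop
vertex 0.671 0.935 -3.704
vertex 0.964 1.55 -3.345
vertex 0.568 0.267 -1.651
endloop
endfacet

endsolid


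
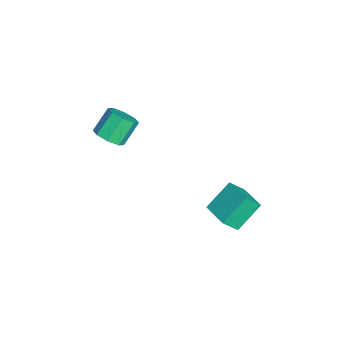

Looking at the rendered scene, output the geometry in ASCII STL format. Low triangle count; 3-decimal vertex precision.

solid 
facet normal 0.472 -0.489 -0.734
outer loop
vertex -0.598 -4.315 1.685
vertex -0.88 -3.871 1.208
vertex -0.286 -3.88 1.596
endloop
endfacet
facet normal 0.669 -0.345 0.659
outer loop
vertex -0.598 -4.315 1.685
vertex -0.286 -3.88 1.596
vertex -1.178 -3.714 2.588
endloop
endfacet
facet normal 0.668 -0.346 0.659
outer loop
vertex -1.178 -3.714 2.588
vertex -0.286 -3.88 1.596
vertex -0.865 -3.279 2.499
endloop
endfacet
facet normal -0.470 0.489 0.735
outer loop
vertex -1.178 -3.714 2.588
vertex -0.865 -3.279 2.499
vertex -1.46 -3.269 2.112
endloop
endfacet
facet normal 0.472 -0.488 -0.734
outer loop
vertex -0.286 -3.88 1.596
vertex -0.88 -3.871 1.208
vertex -0.321 -3.439 1.28
endloop
endfacet
facet normal 0.880 0.321 0.351
outer loop
vertex -0.286 -3.88 1.596
vertex -0.321 -3.439 1.28
vertex -0.865 -3.279 2.499
endloop
endfacet
facet normal 0.879 0.323 0.350
outer loop
vertex -0.865 -3.279 2.499
vertex -0.321 -3.439 1.28
vertex -0.901 -2.838 2.183
endloop
endfacet
facet normal -0.470 0.488 0.735
outer loop
vertex -0.865 -3.279 2.499
vertex -0.901 -2.838 2.183
vertex -1.46 -3.269 2.112
endloop
endfacet
facet normal 0.472 -0.488 -0.734
outer loop
vertex -0.321 -3.439 1.28
vertex -0.88 -3.871 1.208
vertex -0.684 -3.251 0.922
endloop
endfacet
facet normal 0.576 0.801 -0.163
outer loop
vertex -0.321 -3.439 1.28
vertex -0.684 -3.251 0.922
vertex -0.901 -2.838 2.183
endloop
endfacet
facet normal 0.576 0.801 -0.163
outer loop
vertex -0.901 -2.838 2.183
vertex -0.684 -3.251 0.922
vertex -1.264 -2.65 1.825
endloop
endfacet
facet normal -0.471 0.489 0.734
outer loop
vertex -0.901 -2.838 2.183
vertex -1.264 -2.65 1.825
vertex -1.46 -3.269 2.112
endloop
endfacet
facet normal 0.471 -0.488 -0.735
outer loop
vertex -0.684 -3.251 0.922
vertex -0.88 -3.871 1.208
vertex -1.162 -3.426 0.732
endloop
endfacet
facet normal -0.066 0.811 -0.582
outer loop
vertex -0.684 -3.251 0.922
vertex -1.162 -3.426 0.732
vertex -1.264 -2.65 1.825
endloop
endfacet
facet normal -0.066 0.811 -0.582
outer loop
vertex -1.264 -2.65 1.825
vertex -1.162 -3.426 0.732
vertex -1.742 -2.825 1.635
endloop
endfacet
facet normal -0.471 0.489 0.734
outer loop
vertex -1.264 -2.65 1.825
vertex -1.742 -2.825 1.635
vertex -1.46 -3.269 2.112
endloop
endfacet
facet normal 0.470 -0.489 -0.735
outer loop
vertex -1.162 -3.426 0.732
vertex -0.88 -3.871 1.208
vertex -1.475 -3.861 0.821
endloop
endfacet
facet normal -0.668 0.346 -0.659
outer loop
vertex -1.162 -3.426 0.732
vertex -1.475 -3.861 0.821
vertex -1.742 -2.825 1.635
endloop
endfacet
facet normal -0.669 0.345 -0.658
outer loop
vertex -1.742 -2.825 1.635
vertex -1.475 -3.861 0.821
vertex -2.054 -3.26 1.724
endloop
endfacet
facet normal -0.472 0.489 0.734
outer loop
vertex -1.742 -2.825 1.635
vertex -2.054 -3.26 1.724
vertex -1.46 -3.269 2.112
endloop
endfacet
facet normal 0.470 -0.488 -0.735
outer loop
vertex -1.475 -3.861 0.821
vertex -0.88 -3.871 1.208
vertex -1.439 -4.302 1.137
endloop
endfacet
facet normal -0.880 -0.322 -0.350
outer loop
vertex -1.475 -3.861 0.821
vertex -1.439 -4.302 1.137
vertex -2.054 -3.26 1.724
endloop
endfacet
facet normal -0.879 -0.321 -0.351
outer loop
vertex -2.054 -3.26 1.724
vertex -1.439 -4.302 1.137
vertex -2.019 -3.701 2.04
endloop
endfacet
facet normal -0.472 0.488 0.734
outer loop
vertex -2.054 -3.26 1.724
vertex -2.019 -3.701 2.04
vertex -1.46 -3.269 2.112
endloop
endfacet
facet normal 0.471 -0.489 -0.734
outer loop
vertex -1.439 -4.302 1.137
vertex -0.88 -3.871 1.208
vertex -1.076 -4.49 1.495
endloop
endfacet
facet normal -0.576 -0.801 0.163
outer loop
vertex -1.439 -4.302 1.137
vertex -1.076 -4.49 1.495
vertex -2.019 -3.701 2.04
endloop
endfacet
facet normal -0.576 -0.801 0.163
outer loop
vertex -2.019 -3.701 2.04
vertex -1.076 -4.49 1.495
vertex -1.656 -3.889 2.398
endloop
endfacet
facet normal -0.472 0.488 0.734
outer loop
vertex -2.019 -3.701 2.04
vertex -1.656 -3.889 2.398
vertex -1.46 -3.269 2.112
endloop
endfacet
facet normal 0.471 -0.489 -0.734
outer loop
vertex -1.076 -4.49 1.495
vertex -0.88 -3.871 1.208
vertex -0.598 -4.315 1.685
endloop
endfacet
facet normal 0.066 -0.811 0.582
outer loop
vertex -1.076 -4.49 1.495
vertex -0.598 -4.315 1.685
vertex -1.656 -3.889 2.398
endloop
endfacet
facet normal 0.066 -0.811 0.582
outer loop
vertex -1.656 -3.889 2.398
vertex -0.598 -4.315 1.685
vertex -1.178 -3.714 2.588
endloop
endfacet
facet normal -0.471 0.488 0.735
outer loop
vertex -1.656 -3.889 2.398
vertex -1.178 -3.714 2.588
vertex -1.46 -3.269 2.112
endloop
endfacet
facet normal -0.870 -0.473 -0.143
outer loop
vertex 1.691 0.037 -0.744
vertex 1.042 0.939 0.219
vertex 1.476 0.651 -1.464
endloop
endfacet
facet normal 0.441 -0.613 -0.655
outer loop
vertex 2.598 1.261 -1.279
vertex 1.691 0.037 -0.744
vertex 1.476 0.651 -1.464
endloop
endfacet
facet normal -0.870 -0.473 -0.143
outer loop
vertex 1.476 0.651 -1.464
vertex 1.042 0.939 0.219
vertex 0.827 1.553 -0.501
endloop
endfacet
facet normal -0.222 0.633 -0.742
outer loop
vertex 0.827 1.553 -0.501
vertex 2.598 1.261 -1.279
vertex 1.476 0.651 -1.464
endloop
endfacet
facet normal 0.222 -0.633 0.742
outer loop
vertex 1.691 0.037 -0.744
vertex 2.164 1.549 0.404
vertex 1.042 0.939 0.219
endloop
endfacet
facet normal 0.441 -0.613 -0.655
outer loop
vertex 2.813 0.647 -0.559
vertex 1.691 0.037 -0.744
vertex 2.598 1.261 -1.279
endloop
endfacet
facet normal 0.222 -0.633 0.742
outer loop
vertex 2.813 0.647 -0.559
vertex 2.164 1.549 0.404
vertex 1.691 0.037 -0.744
endloop
endfacet
facet normal -0.441 0.613 0.655
outer loop
vertex 1.042 0.939 0.219
vertex 2.164 1.549 0.404
vertex 0.827 1.553 -0.501
endloop
endfacet
facet normal -0.222 0.633 -0.742
outer loop
vertex 1.949 2.163 -0.316
vertex 2.598 1.261 -1.279
vertex 0.827 1.553 -0.501
endloop
endfacet
facet normal -0.441 0.613 0.655
outer loop
vertex 0.827 1.553 -0.501
vertex 2.164 1.549 0.404
vertex 1.949 2.163 -0.316
endloop
endfacet
facet normal 0.870 0.473 0.143
outer loop
vertex 1.949 2.163 -0.316
vertex 2.813 0.647 -0.559
vertex 2.598 1.261 -1.279
endloop
endfacet
facet normal 0.870 0.473 0.143
outer loop
vertex 2.164 1.549 0.404
vertex 2.813 0.647 -0.559
vertex 1.949 2.163 -0.316
endloop
endfacet

endsolid


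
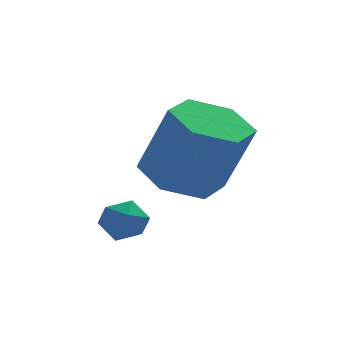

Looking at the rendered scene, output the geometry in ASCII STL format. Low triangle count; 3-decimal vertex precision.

solid 
facet normal -0.317 0.220 -0.923
outer loop
vertex 2.054 3.893 0.474
vertex 1.429 3.0 0.476
vertex 1.028 3.946 0.839
endloop
endfacet
facet normal 0.119 0.974 0.192
outer loop
vertex 2.054 3.893 0.474
vertex 1.028 3.946 0.839
vertex 2.716 3.433 2.402
endloop
endfacet
facet normal 0.119 0.974 0.191
outer loop
vertex 2.716 3.433 2.402
vertex 1.028 3.946 0.839
vertex 1.691 3.487 2.767
endloop
endfacet
facet normal 0.317 -0.220 0.923
outer loop
vertex 2.716 3.433 2.402
vertex 1.691 3.487 2.767
vertex 2.091 2.54 2.404
endloop
endfacet
facet normal -0.317 0.220 -0.923
outer loop
vertex 1.028 3.946 0.839
vertex 1.429 3.0 0.476
vertex 0.403 3.053 0.841
endloop
endfacet
facet normal -0.755 0.530 0.386
outer loop
vertex 1.028 3.946 0.839
vertex 0.403 3.053 0.841
vertex 1.691 3.487 2.767
endloop
endfacet
facet normal -0.755 0.530 0.386
outer loop
vertex 1.691 3.487 2.767
vertex 0.403 3.053 0.841
vertex 1.066 2.594 2.769
endloop
endfacet
facet normal 0.317 -0.220 0.923
outer loop
vertex 1.691 3.487 2.767
vertex 1.066 2.594 2.769
vertex 2.091 2.54 2.404
endloop
endfacet
facet normal -0.317 0.220 -0.923
outer loop
vertex 0.403 3.053 0.841
vertex 1.429 3.0 0.476
vertex 0.804 2.107 0.478
endloop
endfacet
facet normal -0.874 -0.445 0.195
outer loop
vertex 0.403 3.053 0.841
vertex 0.804 2.107 0.478
vertex 1.066 2.594 2.769
endloop
endfacet
facet normal -0.875 -0.444 0.194
outer loop
vertex 1.066 2.594 2.769
vertex 0.804 2.107 0.478
vertex 1.466 1.647 2.406
endloop
endfacet
facet normal 0.317 -0.220 0.923
outer loop
vertex 1.066 2.594 2.769
vertex 1.466 1.647 2.406
vertex 2.091 2.54 2.404
endloop
endfacet
facet normal -0.317 0.220 -0.923
outer loop
vertex 0.804 2.107 0.478
vertex 1.429 3.0 0.476
vertex 1.829 2.053 0.113
endloop
endfacet
facet normal -0.119 -0.974 -0.191
outer loop
vertex 0.804 2.107 0.478
vertex 1.829 2.053 0.113
vertex 1.466 1.647 2.406
endloop
endfacet
facet normal -0.118 -0.974 -0.191
outer loop
vertex 1.466 1.647 2.406
vertex 1.829 2.053 0.113
vertex 2.492 1.594 2.041
endloop
endfacet
facet normal 0.317 -0.220 0.923
outer loop
vertex 1.466 1.647 2.406
vertex 2.492 1.594 2.041
vertex 2.091 2.54 2.404
endloop
endfacet
facet normal -0.317 0.220 -0.923
outer loop
vertex 1.829 2.053 0.113
vertex 1.429 3.0 0.476
vertex 2.454 2.946 0.111
endloop
endfacet
facet normal 0.755 -0.530 -0.386
outer loop
vertex 1.829 2.053 0.113
vertex 2.454 2.946 0.111
vertex 2.492 1.594 2.041
endloop
endfacet
facet normal 0.755 -0.530 -0.386
outer loop
vertex 2.492 1.594 2.041
vertex 2.454 2.946 0.111
vertex 3.117 2.487 2.039
endloop
endfacet
facet normal 0.317 -0.220 0.923
outer loop
vertex 2.492 1.594 2.041
vertex 3.117 2.487 2.039
vertex 2.091 2.54 2.404
endloop
endfacet
facet normal -0.317 0.220 -0.923
outer loop
vertex 2.454 2.946 0.111
vertex 1.429 3.0 0.476
vertex 2.054 3.893 0.474
endloop
endfacet
facet normal 0.874 0.444 -0.195
outer loop
vertex 2.454 2.946 0.111
vertex 2.054 3.893 0.474
vertex 3.117 2.487 2.039
endloop
endfacet
facet normal 0.874 0.445 -0.194
outer loop
vertex 3.117 2.487 2.039
vertex 2.054 3.893 0.474
vertex 2.716 3.433 2.402
endloop
endfacet
facet normal 0.317 -0.220 0.923
outer loop
vertex 3.117 2.487 2.039
vertex 2.716 3.433 2.402
vertex 2.091 2.54 2.404
endloop
endfacet
facet normal -0.969 -0.166 0.184
outer loop
vertex -0.71 1.353 -0.161
vertex -0.588 0.728 -0.081
vertex -0.561 1.127 0.421
endloop
endfacet
facet normal -0.779 0.491 0.390
outer loop
vertex -0.71 1.353 -0.161
vertex -0.561 1.127 0.421
vertex -0.312 1.683 0.219
endloop
endfacet
facet normal -0.521 0.835 -0.179
outer loop
vertex -0.71 1.353 -0.161
vertex -0.312 1.683 0.219
vertex -0.186 1.627 -0.408
endloop
endfacet
facet normal -0.552 0.390 -0.737
outer loop
vertex -0.71 1.353 -0.161
vertex -0.186 1.627 -0.408
vertex -0.356 1.037 -0.593
endloop
endfacet
facet normal -0.828 -0.227 -0.512
outer loop
vertex -0.71 1.353 -0.161
vertex -0.356 1.037 -0.593
vertex -0.588 0.728 -0.081
endloop
endfacet
facet normal -0.252 0.428 0.868
outer loop
vertex -0.312 1.683 0.219
vertex -0.561 1.127 0.421
vertex 0.056 1.263 0.533
endloop
endfacet
facet normal -0.558 -0.635 0.535
outer loop
vertex -0.561 1.127 0.421
vertex -0.588 0.728 -0.081
vertex -0.114 0.673 0.348
endloop
endfacet
facet normal -0.331 -0.734 -0.593
outer loop
vertex -0.588 0.728 -0.081
vertex -0.356 1.037 -0.593
vertex 0.012 0.617 -0.279
endloop
endfacet
facet normal 0.115 0.267 -0.957
outer loop
vertex -0.356 1.037 -0.593
vertex -0.186 1.627 -0.408
vertex 0.261 1.173 -0.481
endloop
endfacet
facet normal 0.164 0.985 -0.055
outer loop
vertex -0.186 1.627 -0.408
vertex -0.312 1.683 0.219
vertex 0.288 1.572 0.021
endloop
endfacet
facet normal 0.552 -0.390 0.737
outer loop
vertex 0.41 0.947 0.101
vertex 0.056 1.263 0.533
vertex -0.114 0.673 0.348
endloop
endfacet
facet normal 0.521 -0.835 0.179
outer loop
vertex 0.41 0.947 0.101
vertex -0.114 0.673 0.348
vertex 0.012 0.617 -0.279
endloop
endfacet
facet normal 0.779 -0.491 -0.390
outer loop
vertex 0.41 0.947 0.101
vertex 0.012 0.617 -0.279
vertex 0.261 1.173 -0.481
endloop
endfacet
facet normal 0.969 0.166 -0.184
outer loop
vertex 0.41 0.947 0.101
vertex 0.261 1.173 -0.481
vertex 0.288 1.572 0.021
endloop
endfacet
facet normal 0.828 0.227 0.512
outer loop
vertex 0.41 0.947 0.101
vertex 0.288 1.572 0.021
vertex 0.056 1.263 0.533
endloop
endfacet
facet normal -0.115 -0.267 0.957
outer loop
vertex -0.114 0.673 0.348
vertex 0.056 1.263 0.533
vertex -0.561 1.127 0.421
endloop
endfacet
facet normal -0.164 -0.985 0.055
outer loop
vertex 0.012 0.617 -0.279
vertex -0.114 0.673 0.348
vertex -0.588 0.728 -0.081
endloop
endfacet
facet normal 0.252 -0.428 -0.868
outer loop
vertex 0.261 1.173 -0.481
vertex 0.012 0.617 -0.279
vertex -0.356 1.037 -0.593
endloop
endfacet
facet normal 0.558 0.635 -0.535
outer loop
vertex 0.288 1.572 0.021
vertex 0.261 1.173 -0.481
vertex -0.186 1.627 -0.408
endloop
endfacet
facet normal 0.331 0.734 0.593
outer loop
vertex 0.056 1.263 0.533
vertex 0.288 1.572 0.021
vertex -0.312 1.683 0.219
endloop
endfacet

endsolid


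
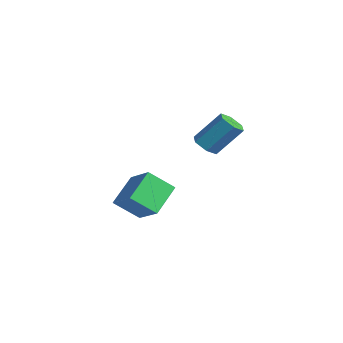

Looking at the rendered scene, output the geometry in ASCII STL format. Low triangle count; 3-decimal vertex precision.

solid 
facet normal -0.852 -0.136 -0.506
outer loop
vertex -3.732 -2.188 0.184
vertex -3.378 -1.199 -0.679
vertex -3.014 -3.25 -0.74
endloop
endfacet
facet normal -0.261 -0.728 0.634
outer loop
vertex -1.702 -3.041 0.039
vertex -3.732 -2.188 0.184
vertex -3.014 -3.25 -0.74
endloop
endfacet
facet normal -0.852 -0.136 -0.506
outer loop
vertex -3.014 -3.25 -0.74
vertex -3.378 -1.199 -0.679
vertex -2.66 -2.261 -1.603
endloop
endfacet
facet normal 0.454 -0.672 -0.584
outer loop
vertex -2.66 -2.261 -1.603
vertex -1.702 -3.041 0.039
vertex -3.014 -3.25 -0.74
endloop
endfacet
facet normal -0.454 0.672 0.584
outer loop
vertex -3.732 -2.188 0.184
vertex -2.066 -0.99 0.1
vertex -3.378 -1.199 -0.679
endloop
endfacet
facet normal -0.261 -0.728 0.634
outer loop
vertex -2.42 -1.979 0.963
vertex -3.732 -2.188 0.184
vertex -1.702 -3.041 0.039
endloop
endfacet
facet normal -0.454 0.672 0.584
outer loop
vertex -2.42 -1.979 0.963
vertex -2.066 -0.99 0.1
vertex -3.732 -2.188 0.184
endloop
endfacet
facet normal 0.261 0.728 -0.634
outer loop
vertex -3.378 -1.199 -0.679
vertex -2.066 -0.99 0.1
vertex -2.66 -2.261 -1.603
endloop
endfacet
facet normal 0.454 -0.672 -0.584
outer loop
vertex -1.348 -2.052 -0.824
vertex -1.702 -3.041 0.039
vertex -2.66 -2.261 -1.603
endloop
endfacet
facet normal 0.261 0.728 -0.634
outer loop
vertex -2.66 -2.261 -1.603
vertex -2.066 -0.99 0.1
vertex -1.348 -2.052 -0.824
endloop
endfacet
facet normal 0.852 0.136 0.506
outer loop
vertex -1.348 -2.052 -0.824
vertex -2.42 -1.979 0.963
vertex -1.702 -3.041 0.039
endloop
endfacet
facet normal 0.852 0.136 0.506
outer loop
vertex -2.066 -0.99 0.1
vertex -2.42 -1.979 0.963
vertex -1.348 -2.052 -0.824
endloop
endfacet
facet normal -0.240 -0.593 -0.769
outer loop
vertex 0.749 -0.512 2.938
vertex 0.35 -0.798 3.283
vertex 0.182 -0.318 2.965
endloop
endfacet
facet normal 0.222 0.737 -0.638
outer loop
vertex 0.749 -0.512 2.938
vertex 0.182 -0.318 2.965
vertex 1.129 0.424 4.152
endloop
endfacet
facet normal 0.223 0.737 -0.638
outer loop
vertex 1.129 0.424 4.152
vertex 0.182 -0.318 2.965
vertex 0.562 0.619 4.179
endloop
endfacet
facet normal 0.240 0.592 0.769
outer loop
vertex 1.129 0.424 4.152
vertex 0.562 0.619 4.179
vertex 0.73 0.138 4.497
endloop
endfacet
facet normal -0.240 -0.593 -0.769
outer loop
vertex 0.182 -0.318 2.965
vertex 0.35 -0.798 3.283
vertex -0.217 -0.604 3.31
endloop
endfacet
facet normal -0.707 0.649 -0.280
outer loop
vertex 0.182 -0.318 2.965
vertex -0.217 -0.604 3.31
vertex 0.562 0.619 4.179
endloop
endfacet
facet normal -0.707 0.649 -0.280
outer loop
vertex 0.562 0.619 4.179
vertex -0.217 -0.604 3.31
vertex 0.163 0.333 4.524
endloop
endfacet
facet normal 0.240 0.592 0.769
outer loop
vertex 0.562 0.619 4.179
vertex 0.163 0.333 4.524
vertex 0.73 0.138 4.497
endloop
endfacet
facet normal -0.240 -0.593 -0.769
outer loop
vertex -0.217 -0.604 3.31
vertex 0.35 -0.798 3.283
vertex -0.049 -1.084 3.628
endloop
endfacet
facet normal -0.929 -0.088 0.359
outer loop
vertex -0.217 -0.604 3.31
vertex -0.049 -1.084 3.628
vertex 0.163 0.333 4.524
endloop
endfacet
facet normal -0.929 -0.088 0.358
outer loop
vertex 0.163 0.333 4.524
vertex -0.049 -1.084 3.628
vertex 0.331 -0.148 4.842
endloop
endfacet
facet normal 0.240 0.592 0.769
outer loop
vertex 0.163 0.333 4.524
vertex 0.331 -0.148 4.842
vertex 0.73 0.138 4.497
endloop
endfacet
facet normal -0.240 -0.592 -0.769
outer loop
vertex -0.049 -1.084 3.628
vertex 0.35 -0.798 3.283
vertex 0.518 -1.279 3.601
endloop
endfacet
facet normal -0.223 -0.737 0.638
outer loop
vertex -0.049 -1.084 3.628
vertex 0.518 -1.279 3.601
vertex 0.331 -0.148 4.842
endloop
endfacet
facet normal -0.222 -0.737 0.638
outer loop
vertex 0.331 -0.148 4.842
vertex 0.518 -1.279 3.601
vertex 0.898 -0.342 4.815
endloop
endfacet
facet normal 0.240 0.593 0.769
outer loop
vertex 0.331 -0.148 4.842
vertex 0.898 -0.342 4.815
vertex 0.73 0.138 4.497
endloop
endfacet
facet normal -0.240 -0.592 -0.769
outer loop
vertex 0.518 -1.279 3.601
vertex 0.35 -0.798 3.283
vertex 0.917 -0.993 3.256
endloop
endfacet
facet normal 0.707 -0.649 0.280
outer loop
vertex 0.518 -1.279 3.601
vertex 0.917 -0.993 3.256
vertex 0.898 -0.342 4.815
endloop
endfacet
facet normal 0.707 -0.649 0.280
outer loop
vertex 0.898 -0.342 4.815
vertex 0.917 -0.993 3.256
vertex 1.297 -0.056 4.47
endloop
endfacet
facet normal 0.240 0.593 0.769
outer loop
vertex 0.898 -0.342 4.815
vertex 1.297 -0.056 4.47
vertex 0.73 0.138 4.497
endloop
endfacet
facet normal -0.240 -0.592 -0.769
outer loop
vertex 0.917 -0.993 3.256
vertex 0.35 -0.798 3.283
vertex 0.749 -0.512 2.938
endloop
endfacet
facet normal 0.929 0.088 -0.359
outer loop
vertex 0.917 -0.993 3.256
vertex 0.749 -0.512 2.938
vertex 1.297 -0.056 4.47
endloop
endfacet
facet normal 0.929 0.088 -0.359
outer loop
vertex 1.297 -0.056 4.47
vertex 0.749 -0.512 2.938
vertex 1.129 0.424 4.152
endloop
endfacet
facet normal 0.240 0.593 0.769
outer loop
vertex 1.297 -0.056 4.47
vertex 1.129 0.424 4.152
vertex 0.73 0.138 4.497
endloop
endfacet

endsolid


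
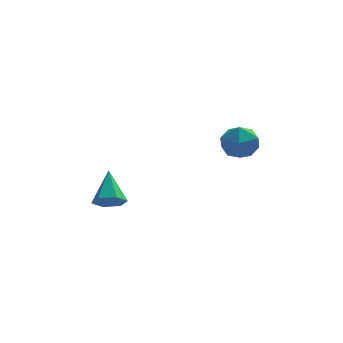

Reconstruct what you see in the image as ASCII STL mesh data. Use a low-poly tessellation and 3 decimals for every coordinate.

solid 
facet normal -0.507 0.848 -0.156
outer loop
vertex 3.004 1.652 -2.378
vertex 2.197 1.161 -2.424
vertex 2.5 1.495 -1.592
endloop
endfacet
facet normal 0.073 0.968 0.240
outer loop
vertex 3.004 1.652 -2.378
vertex 2.5 1.495 -1.592
vertex 3.443 1.419 -1.573
endloop
endfacet
facet normal 0.643 0.755 -0.132
outer loop
vertex 3.004 1.652 -2.378
vertex 3.443 1.419 -1.573
vertex 3.723 1.037 -2.393
endloop
endfacet
facet normal 0.414 0.502 -0.759
outer loop
vertex 3.004 1.652 -2.378
vertex 3.723 1.037 -2.393
vertex 2.952 0.878 -2.918
endloop
endfacet
facet normal -0.296 0.560 -0.774
outer loop
vertex 3.004 1.652 -2.378
vertex 2.952 0.878 -2.918
vertex 2.197 1.161 -2.424
endloop
endfacet
facet normal 0.029 0.561 0.827
outer loop
vertex 3.443 1.419 -1.573
vertex 2.5 1.495 -1.592
vertex 2.908 0.782 -1.122
endloop
endfacet
facet normal -0.911 0.368 0.184
outer loop
vertex 2.5 1.495 -1.592
vertex 2.197 1.161 -2.424
vertex 2.137 0.623 -1.647
endloop
endfacet
facet normal -0.570 -0.098 -0.815
outer loop
vertex 2.197 1.161 -2.424
vertex 2.952 0.878 -2.918
vertex 2.417 0.241 -2.467
endloop
endfacet
facet normal 0.579 -0.191 -0.793
outer loop
vertex 2.952 0.878 -2.918
vertex 3.723 1.037 -2.393
vertex 3.36 0.165 -2.448
endloop
endfacet
facet normal 0.950 0.217 0.223
outer loop
vertex 3.723 1.037 -2.393
vertex 3.443 1.419 -1.573
vertex 3.663 0.499 -1.616
endloop
endfacet
facet normal -0.414 -0.502 0.759
outer loop
vertex 2.856 0.008 -1.662
vertex 2.908 0.782 -1.122
vertex 2.137 0.623 -1.647
endloop
endfacet
facet normal -0.643 -0.755 0.132
outer loop
vertex 2.856 0.008 -1.662
vertex 2.137 0.623 -1.647
vertex 2.417 0.241 -2.467
endloop
endfacet
facet normal -0.073 -0.968 -0.240
outer loop
vertex 2.856 0.008 -1.662
vertex 2.417 0.241 -2.467
vertex 3.36 0.165 -2.448
endloop
endfacet
facet normal 0.507 -0.848 0.156
outer loop
vertex 2.856 0.008 -1.662
vertex 3.36 0.165 -2.448
vertex 3.663 0.499 -1.616
endloop
endfacet
facet normal 0.296 -0.560 0.774
outer loop
vertex 2.856 0.008 -1.662
vertex 3.663 0.499 -1.616
vertex 2.908 0.782 -1.122
endloop
endfacet
facet normal -0.579 0.191 0.793
outer loop
vertex 2.137 0.623 -1.647
vertex 2.908 0.782 -1.122
vertex 2.5 1.495 -1.592
endloop
endfacet
facet normal -0.950 -0.217 -0.223
outer loop
vertex 2.417 0.241 -2.467
vertex 2.137 0.623 -1.647
vertex 2.197 1.161 -2.424
endloop
endfacet
facet normal -0.029 -0.561 -0.827
outer loop
vertex 3.36 0.165 -2.448
vertex 2.417 0.241 -2.467
vertex 2.952 0.878 -2.918
endloop
endfacet
facet normal 0.911 -0.368 -0.184
outer loop
vertex 3.663 0.499 -1.616
vertex 3.36 0.165 -2.448
vertex 3.723 1.037 -2.393
endloop
endfacet
facet normal 0.570 0.098 0.815
outer loop
vertex 2.908 0.782 -1.122
vertex 3.663 0.499 -1.616
vertex 3.443 1.419 -1.573
endloop
endfacet
facet normal 0.041 -0.752 -0.658
outer loop
vertex -1.858 -0.698 -4.874
vertex -2.295 -1.096 -4.446
vertex -2.582 -0.663 -4.959
endloop
endfacet
facet normal 0.098 0.877 -0.471
outer loop
vertex -1.858 -0.698 -4.874
vertex -2.582 -0.663 -4.959
vertex -2.365 0.196 -3.314
endloop
endfacet
facet normal 0.041 -0.752 -0.658
outer loop
vertex -2.582 -0.663 -4.959
vertex -2.295 -1.096 -4.446
vertex -3.019 -1.061 -4.531
endloop
endfacet
facet normal -0.765 0.607 -0.216
outer loop
vertex -2.582 -0.663 -4.959
vertex -3.019 -1.061 -4.531
vertex -2.365 0.196 -3.314
endloop
endfacet
facet normal 0.041 -0.751 -0.659
outer loop
vertex -3.019 -1.061 -4.531
vertex -2.295 -1.096 -4.446
vertex -2.732 -1.495 -4.019
endloop
endfacet
facet normal -0.876 -0.011 0.482
outer loop
vertex -3.019 -1.061 -4.531
vertex -2.732 -1.495 -4.019
vertex -2.365 0.196 -3.314
endloop
endfacet
facet normal 0.041 -0.751 -0.659
outer loop
vertex -2.732 -1.495 -4.019
vertex -2.295 -1.096 -4.446
vertex -2.008 -1.53 -3.934
endloop
endfacet
facet normal -0.126 -0.358 0.925
outer loop
vertex -2.732 -1.495 -4.019
vertex -2.008 -1.53 -3.934
vertex -2.365 0.196 -3.314
endloop
endfacet
facet normal 0.040 -0.751 -0.659
outer loop
vertex -2.008 -1.53 -3.934
vertex -2.295 -1.096 -4.446
vertex -1.571 -1.131 -4.362
endloop
endfacet
facet normal 0.737 -0.088 0.670
outer loop
vertex -2.008 -1.53 -3.934
vertex -1.571 -1.131 -4.362
vertex -2.365 0.196 -3.314
endloop
endfacet
facet normal 0.040 -0.752 -0.658
outer loop
vertex -1.571 -1.131 -4.362
vertex -2.295 -1.096 -4.446
vertex -1.858 -0.698 -4.874
endloop
endfacet
facet normal 0.848 0.529 -0.028
outer loop
vertex -1.571 -1.131 -4.362
vertex -1.858 -0.698 -4.874
vertex -2.365 0.196 -3.314
endloop
endfacet

endsolid


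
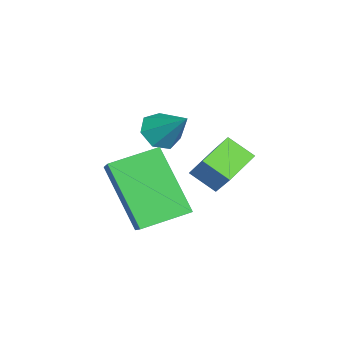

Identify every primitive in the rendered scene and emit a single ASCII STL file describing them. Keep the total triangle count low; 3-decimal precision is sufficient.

solid 
facet normal -0.542 -0.365 -0.757
outer loop
vertex 0.707 2.066 1.065
vertex 0.935 2.794 0.551
vertex 1.622 1.507 0.679
endloop
endfacet
facet normal -0.248 -0.791 0.559
outer loop
vertex 2.245 1.926 1.549
vertex 0.707 2.066 1.065
vertex 1.622 1.507 0.679
endloop
endfacet
facet normal -0.542 -0.365 -0.757
outer loop
vertex 1.622 1.507 0.679
vertex 0.935 2.794 0.551
vertex 1.85 2.235 0.165
endloop
endfacet
facet normal 0.803 -0.491 -0.339
outer loop
vertex 1.85 2.235 0.165
vertex 2.245 1.926 1.549
vertex 1.622 1.507 0.679
endloop
endfacet
facet normal -0.803 0.491 0.339
outer loop
vertex 0.707 2.066 1.065
vertex 1.558 3.213 1.421
vertex 0.935 2.794 0.551
endloop
endfacet
facet normal -0.248 -0.791 0.559
outer loop
vertex 1.33 2.485 1.935
vertex 0.707 2.066 1.065
vertex 2.245 1.926 1.549
endloop
endfacet
facet normal -0.803 0.491 0.339
outer loop
vertex 1.33 2.485 1.935
vertex 1.558 3.213 1.421
vertex 0.707 2.066 1.065
endloop
endfacet
facet normal 0.248 0.791 -0.559
outer loop
vertex 0.935 2.794 0.551
vertex 1.558 3.213 1.421
vertex 1.85 2.235 0.165
endloop
endfacet
facet normal 0.803 -0.491 -0.339
outer loop
vertex 2.473 2.654 1.035
vertex 2.245 1.926 1.549
vertex 1.85 2.235 0.165
endloop
endfacet
facet normal 0.248 0.791 -0.559
outer loop
vertex 1.85 2.235 0.165
vertex 1.558 3.213 1.421
vertex 2.473 2.654 1.035
endloop
endfacet
facet normal 0.542 0.365 0.757
outer loop
vertex 2.473 2.654 1.035
vertex 1.33 2.485 1.935
vertex 2.245 1.926 1.549
endloop
endfacet
facet normal 0.542 0.365 0.757
outer loop
vertex 1.558 3.213 1.421
vertex 1.33 2.485 1.935
vertex 2.473 2.654 1.035
endloop
endfacet
facet normal -0.798 -0.189 -0.573
outer loop
vertex 2.534 -0.58 1.309
vertex 1.982 0.642 1.675
vertex 3.51 0.36 -0.36
endloop
endfacet
facet normal 0.397 -0.879 -0.263
outer loop
vertex 4.938 0.698 0.665
vertex 2.534 -0.58 1.309
vertex 3.51 0.36 -0.36
endloop
endfacet
facet normal -0.798 -0.189 -0.573
outer loop
vertex 3.51 0.36 -0.36
vertex 1.982 0.642 1.675
vertex 2.958 1.583 0.006
endloop
endfacet
facet normal 0.454 0.437 -0.776
outer loop
vertex 2.958 1.583 0.006
vertex 4.938 0.698 0.665
vertex 3.51 0.36 -0.36
endloop
endfacet
facet normal -0.454 -0.437 0.776
outer loop
vertex 2.534 -0.58 1.309
vertex 3.41 0.98 2.7
vertex 1.982 0.642 1.675
endloop
endfacet
facet normal 0.397 -0.879 -0.264
outer loop
vertex 3.962 -0.243 2.334
vertex 2.534 -0.58 1.309
vertex 4.938 0.698 0.665
endloop
endfacet
facet normal -0.454 -0.437 0.776
outer loop
vertex 3.962 -0.243 2.334
vertex 3.41 0.98 2.7
vertex 2.534 -0.58 1.309
endloop
endfacet
facet normal -0.397 0.879 0.263
outer loop
vertex 1.982 0.642 1.675
vertex 3.41 0.98 2.7
vertex 2.958 1.583 0.006
endloop
endfacet
facet normal 0.454 0.438 -0.776
outer loop
vertex 4.386 1.92 1.031
vertex 4.938 0.698 0.665
vertex 2.958 1.583 0.006
endloop
endfacet
facet normal -0.397 0.879 0.263
outer loop
vertex 2.958 1.583 0.006
vertex 3.41 0.98 2.7
vertex 4.386 1.92 1.031
endloop
endfacet
facet normal 0.798 0.189 0.573
outer loop
vertex 4.386 1.92 1.031
vertex 3.962 -0.243 2.334
vertex 4.938 0.698 0.665
endloop
endfacet
facet normal 0.798 0.189 0.573
outer loop
vertex 3.41 0.98 2.7
vertex 3.962 -0.243 2.334
vertex 4.386 1.92 1.031
endloop
endfacet
facet normal -0.445 -0.596 -0.668
outer loop
vertex 3.166 0.764 2.559
vertex 2.622 0.897 2.803
vertex 2.917 1.183 2.351
endloop
endfacet
facet normal 0.877 0.368 -0.309
outer loop
vertex 3.166 0.764 2.559
vertex 2.917 1.183 2.351
vertex 3.178 1.643 3.637
endloop
endfacet
facet normal -0.444 -0.597 -0.668
outer loop
vertex 2.917 1.183 2.351
vertex 2.622 0.897 2.803
vertex 2.446 1.386 2.483
endloop
endfacet
facet normal 0.277 0.885 -0.373
outer loop
vertex 2.917 1.183 2.351
vertex 2.446 1.386 2.483
vertex 3.178 1.643 3.637
endloop
endfacet
facet normal -0.444 -0.597 -0.668
outer loop
vertex 2.446 1.386 2.483
vertex 2.622 0.897 2.803
vertex 2.108 1.221 2.855
endloop
endfacet
facet normal -0.396 0.917 0.047
outer loop
vertex 2.446 1.386 2.483
vertex 2.108 1.221 2.855
vertex 3.178 1.643 3.637
endloop
endfacet
facet normal -0.444 -0.597 -0.668
outer loop
vertex 2.108 1.221 2.855
vertex 2.622 0.897 2.803
vertex 2.157 0.812 3.188
endloop
endfacet
facet normal -0.637 0.440 0.634
outer loop
vertex 2.108 1.221 2.855
vertex 2.157 0.812 3.188
vertex 3.178 1.643 3.637
endloop
endfacet
facet normal -0.444 -0.597 -0.668
outer loop
vertex 2.157 0.812 3.188
vertex 2.622 0.897 2.803
vertex 2.557 0.467 3.23
endloop
endfacet
facet normal -0.262 -0.189 0.946
outer loop
vertex 2.157 0.812 3.188
vertex 2.557 0.467 3.23
vertex 3.178 1.643 3.637
endloop
endfacet
facet normal -0.443 -0.597 -0.669
outer loop
vertex 2.557 0.467 3.23
vertex 2.622 0.897 2.803
vertex 3.006 0.446 2.951
endloop
endfacet
facet normal 0.442 -0.493 0.749
outer loop
vertex 2.557 0.467 3.23
vertex 3.006 0.446 2.951
vertex 3.178 1.643 3.637
endloop
endfacet
facet normal -0.445 -0.598 -0.667
outer loop
vertex 3.006 0.446 2.951
vertex 2.622 0.897 2.803
vertex 3.166 0.764 2.559
endloop
endfacet
facet normal 0.951 -0.245 0.189
outer loop
vertex 3.006 0.446 2.951
vertex 3.166 0.764 2.559
vertex 3.178 1.643 3.637
endloop
endfacet

endsolid


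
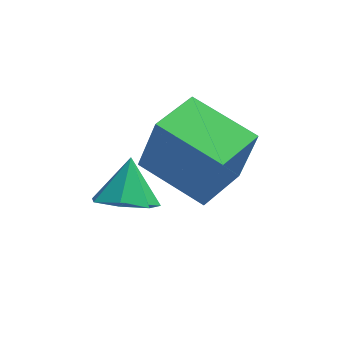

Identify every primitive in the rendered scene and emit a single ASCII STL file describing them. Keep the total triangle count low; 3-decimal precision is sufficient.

solid 
facet normal -0.127 -0.645 -0.753
outer loop
vertex 1.546 1.704 -3.454
vertex 1.154 1.307 -3.048
vertex 0.96 1.826 -3.46
endloop
endfacet
facet normal 0.202 0.964 -0.175
outer loop
vertex 1.546 1.704 -3.454
vertex 0.96 1.826 -3.46
vertex 1.286 1.973 -2.272
endloop
endfacet
facet normal -0.127 -0.645 -0.753
outer loop
vertex 0.96 1.826 -3.46
vertex 1.154 1.307 -3.048
vertex 0.52 1.557 -3.155
endloop
endfacet
facet normal -0.505 0.862 0.032
outer loop
vertex 0.96 1.826 -3.46
vertex 0.52 1.557 -3.155
vertex 1.286 1.973 -2.272
endloop
endfacet
facet normal -0.128 -0.647 -0.752
outer loop
vertex 0.52 1.557 -3.155
vertex 1.154 1.307 -3.048
vertex 0.558 1.101 -2.769
endloop
endfacet
facet normal -0.782 0.364 0.507
outer loop
vertex 0.52 1.557 -3.155
vertex 0.558 1.101 -2.769
vertex 1.286 1.973 -2.272
endloop
endfacet
facet normal -0.128 -0.647 -0.752
outer loop
vertex 0.558 1.101 -2.769
vertex 1.154 1.307 -3.048
vertex 1.045 0.8 -2.593
endloop
endfacet
facet normal -0.421 -0.158 0.893
outer loop
vertex 0.558 1.101 -2.769
vertex 1.045 0.8 -2.593
vertex 1.286 1.973 -2.272
endloop
endfacet
facet normal -0.129 -0.647 -0.752
outer loop
vertex 1.045 0.8 -2.593
vertex 1.154 1.307 -3.048
vertex 1.614 0.881 -2.76
endloop
endfacet
facet normal 0.308 -0.309 0.900
outer loop
vertex 1.045 0.8 -2.593
vertex 1.614 0.881 -2.76
vertex 1.286 1.973 -2.272
endloop
endfacet
facet normal -0.127 -0.646 -0.752
outer loop
vertex 1.614 0.881 -2.76
vertex 1.154 1.307 -3.048
vertex 1.837 1.283 -3.143
endloop
endfacet
facet normal 0.853 0.023 0.521
outer loop
vertex 1.614 0.881 -2.76
vertex 1.837 1.283 -3.143
vertex 1.286 1.973 -2.272
endloop
endfacet
facet normal -0.127 -0.645 -0.754
outer loop
vertex 1.837 1.283 -3.143
vertex 1.154 1.307 -3.048
vertex 1.546 1.704 -3.454
endloop
endfacet
facet normal 0.807 0.589 0.043
outer loop
vertex 1.837 1.283 -3.143
vertex 1.546 1.704 -3.454
vertex 1.286 1.973 -2.272
endloop
endfacet
facet normal -0.587 -0.799 0.127
outer loop
vertex 3.051 1.815 -2.423
vertex 1.78 2.805 -2.068
vertex 2.696 1.856 -3.808
endloop
endfacet
facet normal 0.770 -0.600 -0.215
outer loop
vertex 3.46 2.895 -3.972
vertex 3.051 1.815 -2.423
vertex 2.696 1.856 -3.808
endloop
endfacet
facet normal -0.587 -0.799 0.127
outer loop
vertex 2.696 1.856 -3.808
vertex 1.78 2.805 -2.068
vertex 1.425 2.846 -3.452
endloop
endfacet
facet normal -0.248 0.030 -0.968
outer loop
vertex 1.425 2.846 -3.452
vertex 3.46 2.895 -3.972
vertex 2.696 1.856 -3.808
endloop
endfacet
facet normal 0.248 -0.029 0.968
outer loop
vertex 3.051 1.815 -2.423
vertex 2.544 3.844 -2.232
vertex 1.78 2.805 -2.068
endloop
endfacet
facet normal 0.770 -0.600 -0.215
outer loop
vertex 3.815 2.854 -2.588
vertex 3.051 1.815 -2.423
vertex 3.46 2.895 -3.972
endloop
endfacet
facet normal 0.249 -0.029 0.968
outer loop
vertex 3.815 2.854 -2.588
vertex 2.544 3.844 -2.232
vertex 3.051 1.815 -2.423
endloop
endfacet
facet normal -0.770 0.600 0.215
outer loop
vertex 1.78 2.805 -2.068
vertex 2.544 3.844 -2.232
vertex 1.425 2.846 -3.452
endloop
endfacet
facet normal -0.248 0.029 -0.968
outer loop
vertex 2.189 3.885 -3.617
vertex 3.46 2.895 -3.972
vertex 1.425 2.846 -3.452
endloop
endfacet
facet normal -0.770 0.600 0.215
outer loop
vertex 1.425 2.846 -3.452
vertex 2.544 3.844 -2.232
vertex 2.189 3.885 -3.617
endloop
endfacet
facet normal 0.587 0.799 -0.127
outer loop
vertex 2.189 3.885 -3.617
vertex 3.815 2.854 -2.588
vertex 3.46 2.895 -3.972
endloop
endfacet
facet normal 0.587 0.799 -0.127
outer loop
vertex 2.544 3.844 -2.232
vertex 3.815 2.854 -2.588
vertex 2.189 3.885 -3.617
endloop
endfacet

endsolid
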